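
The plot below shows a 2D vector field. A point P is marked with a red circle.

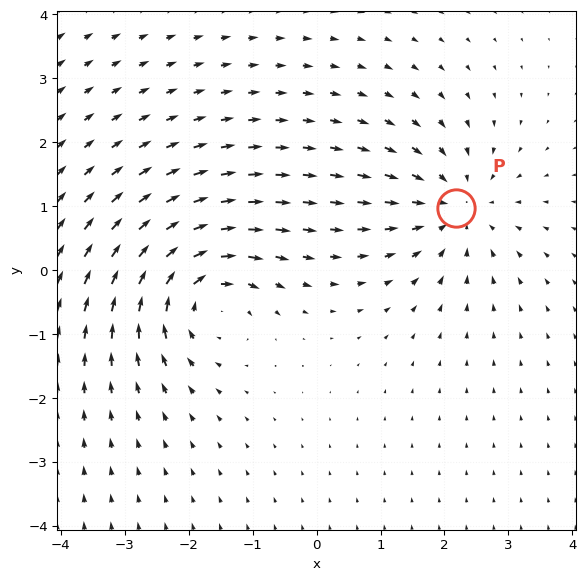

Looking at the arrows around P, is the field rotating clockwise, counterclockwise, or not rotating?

not rotating

Near P at (2.2, 1.0) the arrows show no circulation. The curl there is ≈0.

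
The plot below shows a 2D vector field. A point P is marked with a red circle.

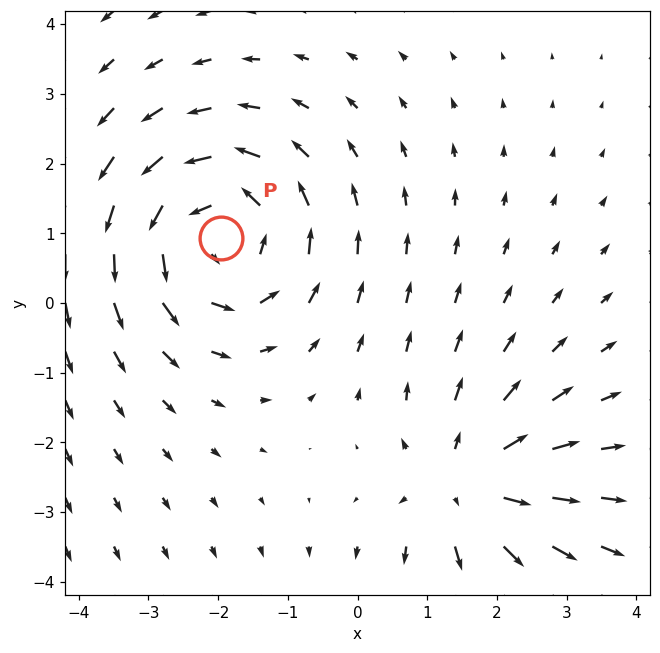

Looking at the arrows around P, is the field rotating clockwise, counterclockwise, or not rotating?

Near P at (-2.0, 0.9) the arrows circulate counterclockwise. The curl (z-component) there is about +4; positive curl means counterclockwise rotation.

counterclockwise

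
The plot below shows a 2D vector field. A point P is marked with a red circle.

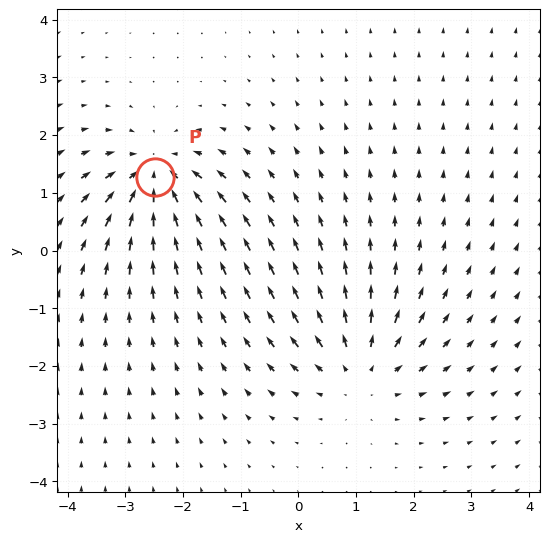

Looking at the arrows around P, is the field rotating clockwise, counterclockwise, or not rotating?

Near P at (-2.5, 1.3) the arrows show no circulation. The curl there is ≈0.

not rotating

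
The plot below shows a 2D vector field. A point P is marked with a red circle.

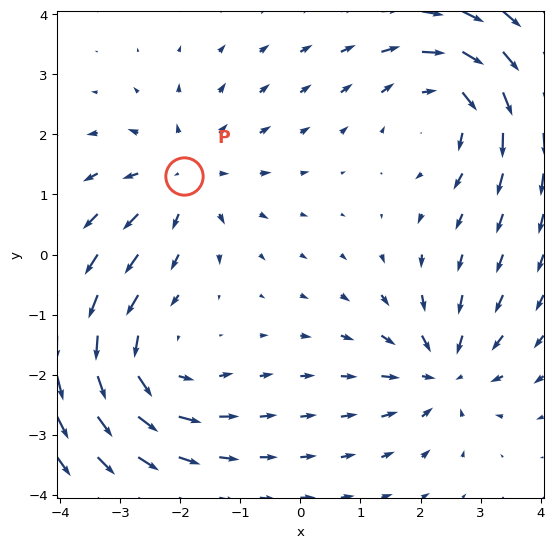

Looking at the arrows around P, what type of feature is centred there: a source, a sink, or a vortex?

At P (-1.9, 1.3) the arrows spread outward. Divergence about +3, curl ≈0 — positive divergence with near-zero curl is a source.

source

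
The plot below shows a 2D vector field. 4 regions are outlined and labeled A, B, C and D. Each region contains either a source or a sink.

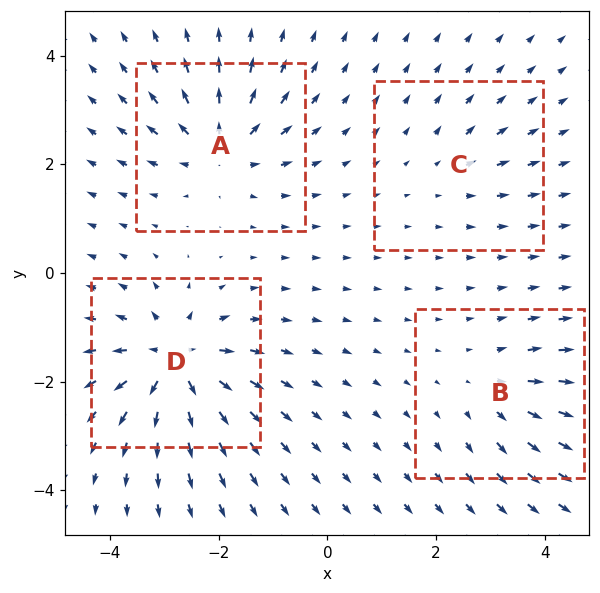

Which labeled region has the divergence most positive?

D

Divergence at each region's feature centre — A: about +6, B: about +4, C: about +2, D: about +8. Region D is most positive.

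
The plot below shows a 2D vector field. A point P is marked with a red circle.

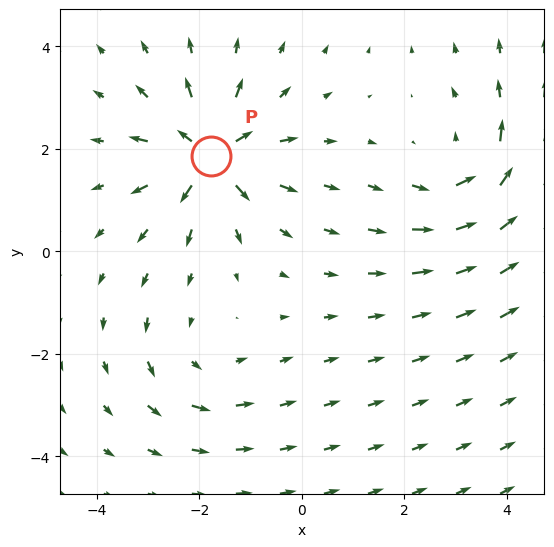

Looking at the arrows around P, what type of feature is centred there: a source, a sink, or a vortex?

At P (-1.8, 1.9) the arrows spread outward. Divergence about +6, curl ≈0 — positive divergence with near-zero curl is a source.

source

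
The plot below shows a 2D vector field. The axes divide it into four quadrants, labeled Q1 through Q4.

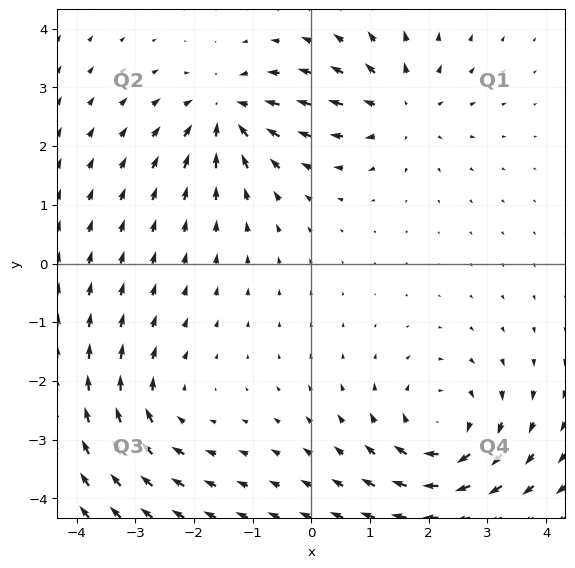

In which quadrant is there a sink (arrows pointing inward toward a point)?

Q2

The sink sits at approximately (-1.4, 2.6), which lies in quadrant Q2. The divergence there is about -5, negative as expected for a sink.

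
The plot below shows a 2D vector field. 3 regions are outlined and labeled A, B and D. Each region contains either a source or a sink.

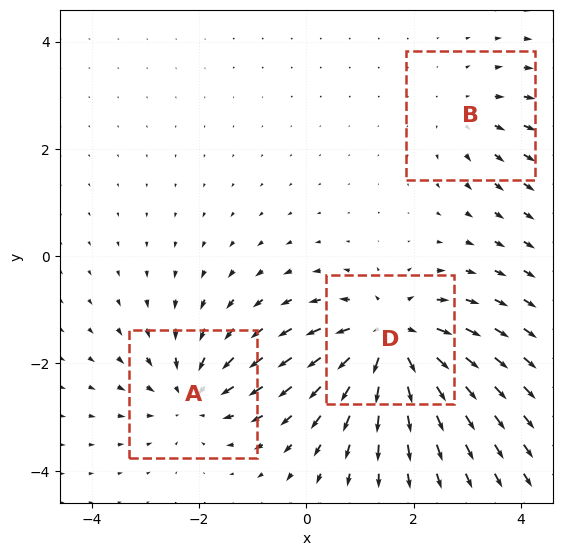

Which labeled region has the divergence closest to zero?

Divergence at each region's feature centre — A: about -4, B: about +2, D: about +5. Region B is closest to zero.

B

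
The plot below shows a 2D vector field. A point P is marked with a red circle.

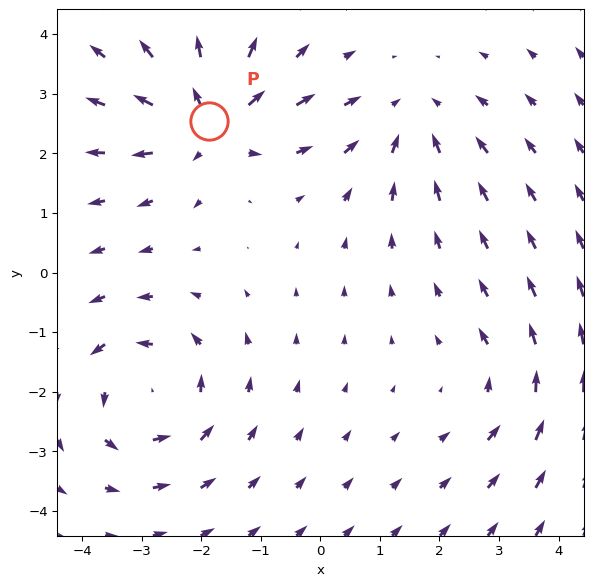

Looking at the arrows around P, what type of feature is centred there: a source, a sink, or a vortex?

At P (-1.9, 2.5) the arrows spread outward. Divergence about +5, curl ≈0 — positive divergence with near-zero curl is a source.

source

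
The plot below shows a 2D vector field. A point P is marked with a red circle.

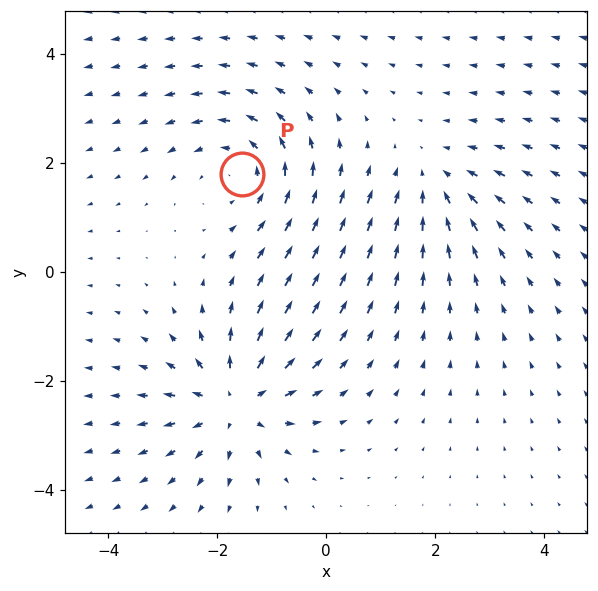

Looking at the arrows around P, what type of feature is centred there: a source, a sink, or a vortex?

At P (-1.5, 1.8) the arrows circulate counterclockwise. Divergence ≈0, curl about +3 — near-zero divergence with nonzero curl is a vortex.

vortex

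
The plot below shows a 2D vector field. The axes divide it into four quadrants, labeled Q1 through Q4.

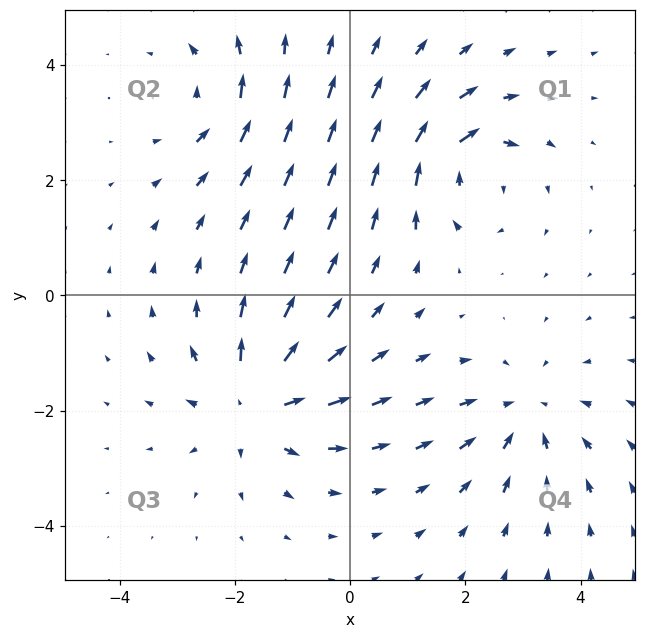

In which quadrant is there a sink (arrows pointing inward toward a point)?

The sink sits at approximately (3.0, -2.1), which lies in quadrant Q4. The divergence there is about -3, negative as expected for a sink.

Q4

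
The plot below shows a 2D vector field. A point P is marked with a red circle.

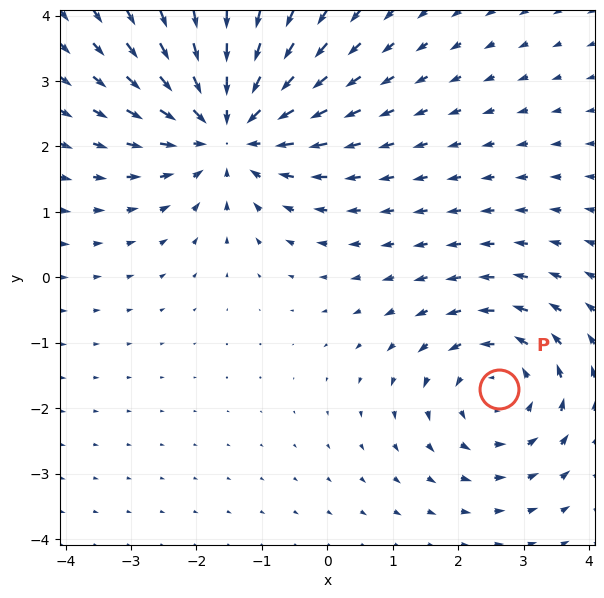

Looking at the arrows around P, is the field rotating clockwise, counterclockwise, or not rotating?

counterclockwise

Near P at (2.6, -1.7) the arrows circulate counterclockwise. The curl (z-component) there is about +3; positive curl means counterclockwise rotation.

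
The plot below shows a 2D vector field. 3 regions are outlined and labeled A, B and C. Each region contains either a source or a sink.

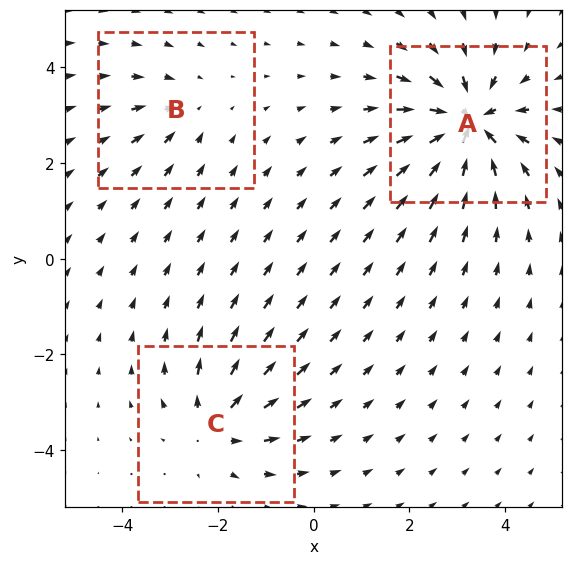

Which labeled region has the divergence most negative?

Divergence at each region's feature centre — A: about -6, B: about -2, C: about +3. Region A is most negative.

A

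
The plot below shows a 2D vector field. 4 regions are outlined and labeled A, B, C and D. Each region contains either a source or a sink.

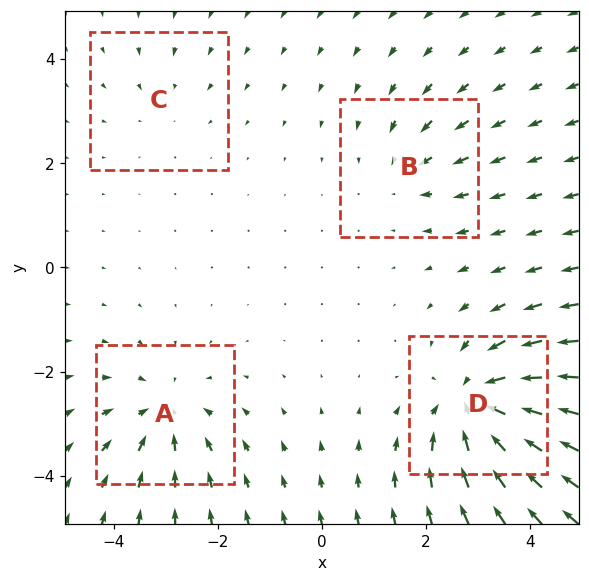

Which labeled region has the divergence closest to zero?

C

Divergence at each region's feature centre — A: about -5, B: about -3, C: about -2, D: about -7. Region C is closest to zero.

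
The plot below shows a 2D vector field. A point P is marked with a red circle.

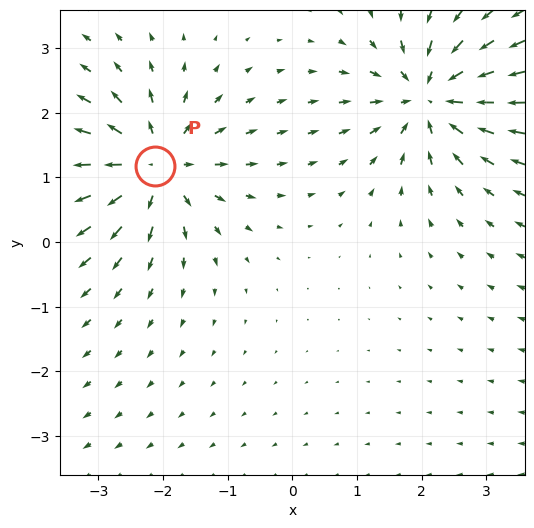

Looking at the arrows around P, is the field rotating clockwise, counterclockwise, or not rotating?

not rotating

Near P at (-2.1, 1.2) the arrows show no circulation. The curl there is ≈0.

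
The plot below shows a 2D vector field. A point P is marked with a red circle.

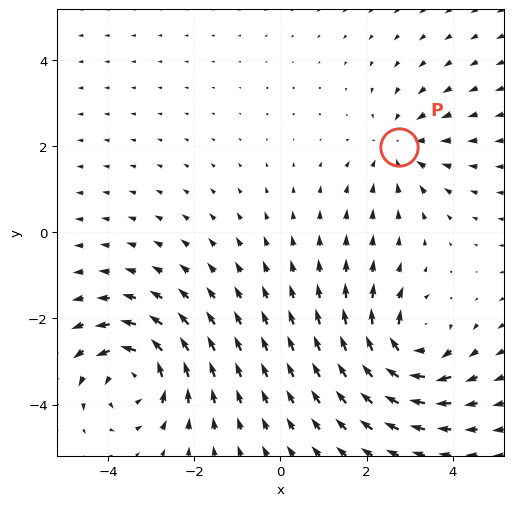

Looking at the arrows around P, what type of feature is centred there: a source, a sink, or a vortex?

sink

At P (2.8, 2.0) the arrows converge inward. Divergence about -3, curl ≈0 — negative divergence with near-zero curl is a sink.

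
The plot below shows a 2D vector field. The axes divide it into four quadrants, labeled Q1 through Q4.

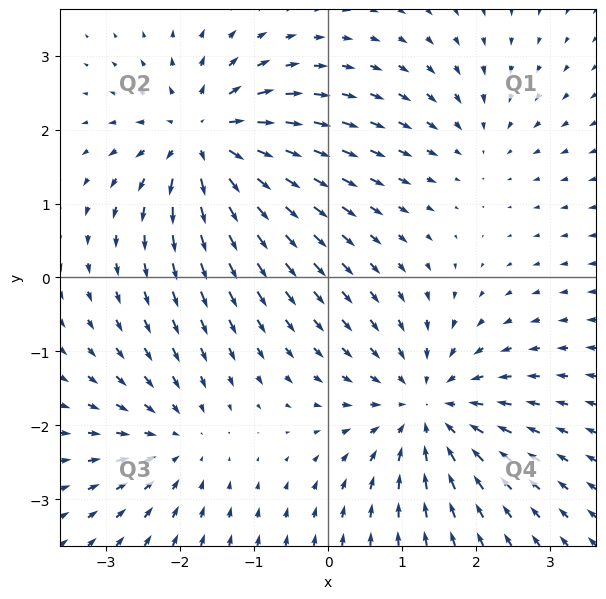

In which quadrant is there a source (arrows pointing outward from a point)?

The source sits at approximately (-1.7, 1.9), which lies in quadrant Q2. The divergence there is about +7, positive as expected for a source.

Q2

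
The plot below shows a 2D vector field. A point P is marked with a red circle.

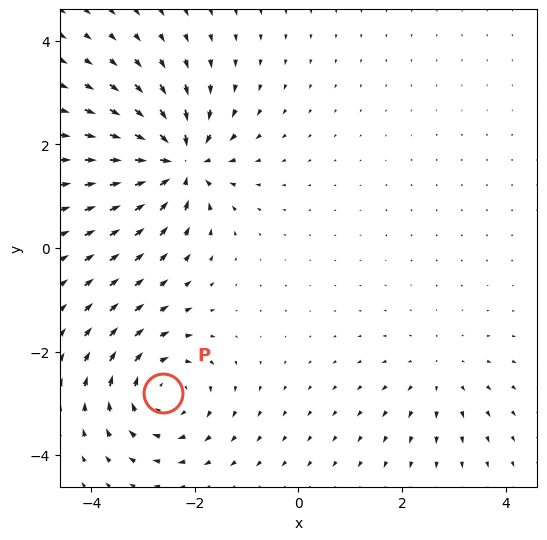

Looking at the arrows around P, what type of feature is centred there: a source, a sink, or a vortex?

vortex

At P (-2.6, -2.8) the arrows circulate clockwise. Divergence ≈0, curl about -4 — near-zero divergence with nonzero curl is a vortex.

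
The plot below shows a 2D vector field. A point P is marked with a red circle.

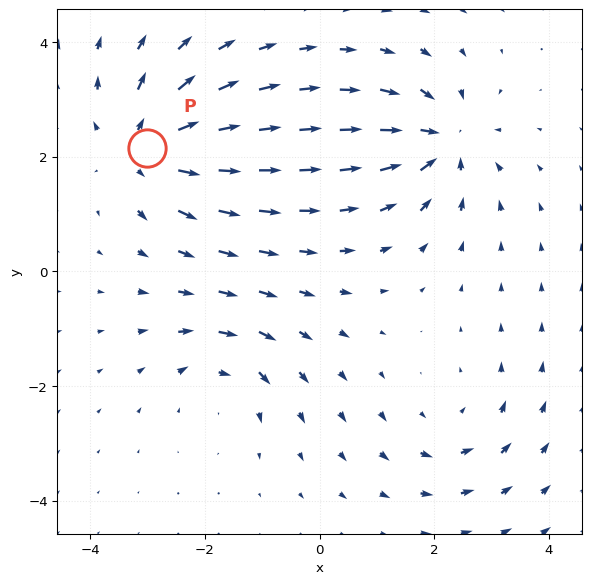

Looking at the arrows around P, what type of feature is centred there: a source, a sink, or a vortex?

source

At P (-3.0, 2.2) the arrows spread outward. Divergence about +4, curl ≈0 — positive divergence with near-zero curl is a source.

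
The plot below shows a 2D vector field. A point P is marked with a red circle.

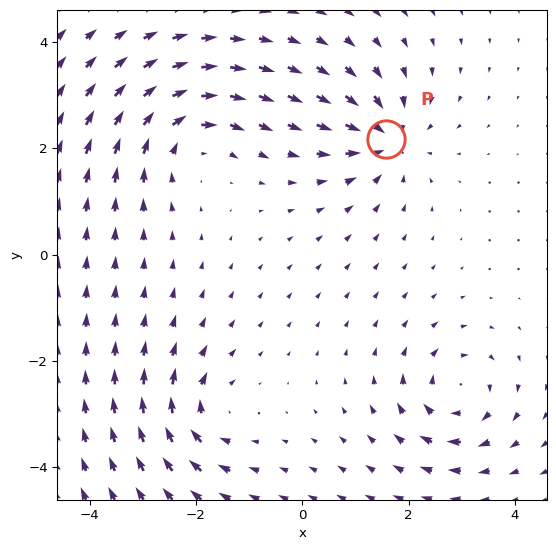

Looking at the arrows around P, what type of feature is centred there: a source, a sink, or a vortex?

sink

At P (1.6, 2.2) the arrows converge inward. Divergence about -5, curl ≈0 — negative divergence with near-zero curl is a sink.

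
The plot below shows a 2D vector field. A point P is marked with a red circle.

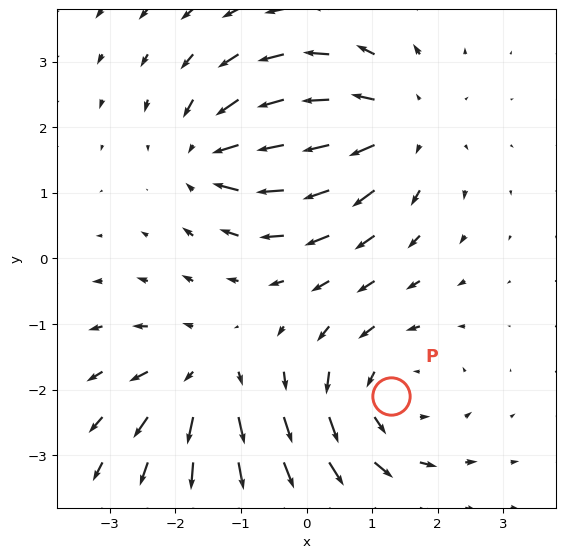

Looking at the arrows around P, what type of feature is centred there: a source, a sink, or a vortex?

At P (1.3, -2.1) the arrows circulate counterclockwise. Divergence ≈0, curl about +4 — near-zero divergence with nonzero curl is a vortex.

vortex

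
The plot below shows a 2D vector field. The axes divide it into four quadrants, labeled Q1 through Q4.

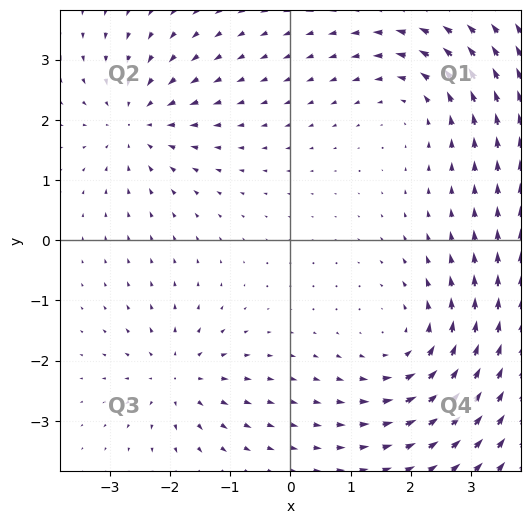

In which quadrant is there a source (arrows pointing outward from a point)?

The source sits at approximately (-1.9, -2.3), which lies in quadrant Q3. The divergence there is about +4, positive as expected for a source.

Q3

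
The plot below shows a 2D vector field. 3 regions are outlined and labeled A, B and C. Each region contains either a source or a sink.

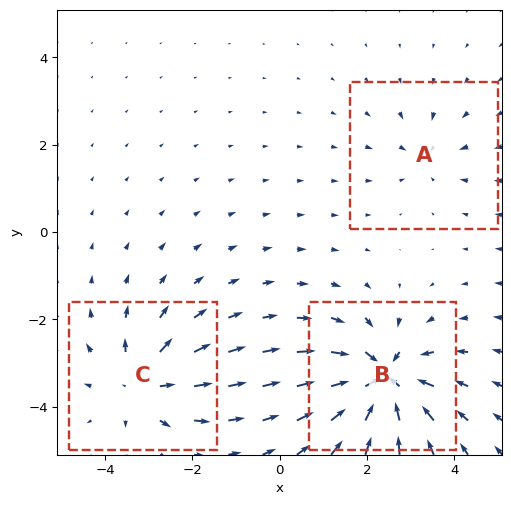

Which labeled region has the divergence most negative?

Divergence at each region's feature centre — A: about -2, B: about -6, C: about +4. Region B is most negative.

B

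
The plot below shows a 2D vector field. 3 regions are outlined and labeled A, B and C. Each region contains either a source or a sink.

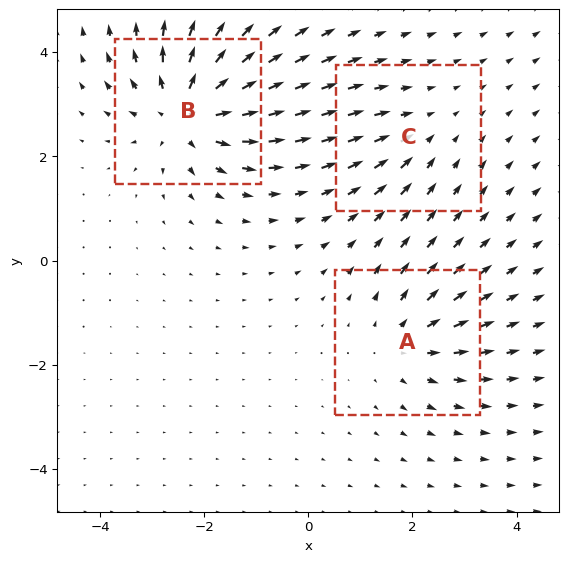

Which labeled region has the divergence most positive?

Divergence at each region's feature centre — A: about +3, B: about +6, C: about -2. Region B is most positive.

B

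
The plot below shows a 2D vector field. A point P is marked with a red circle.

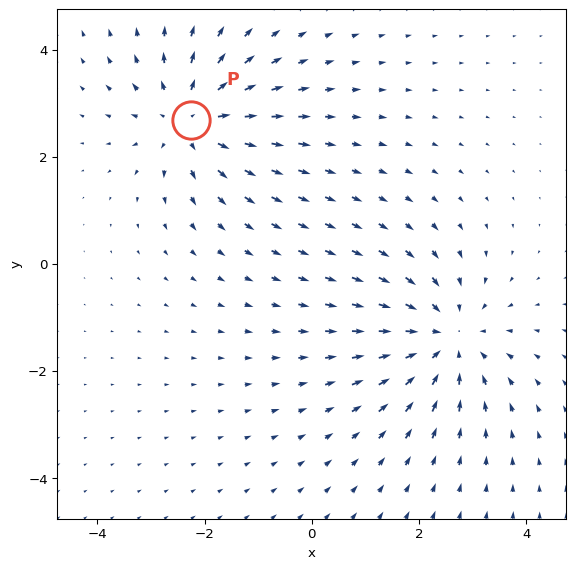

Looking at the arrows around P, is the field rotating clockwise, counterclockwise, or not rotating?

not rotating

Near P at (-2.3, 2.7) the arrows show no circulation. The curl there is ≈0.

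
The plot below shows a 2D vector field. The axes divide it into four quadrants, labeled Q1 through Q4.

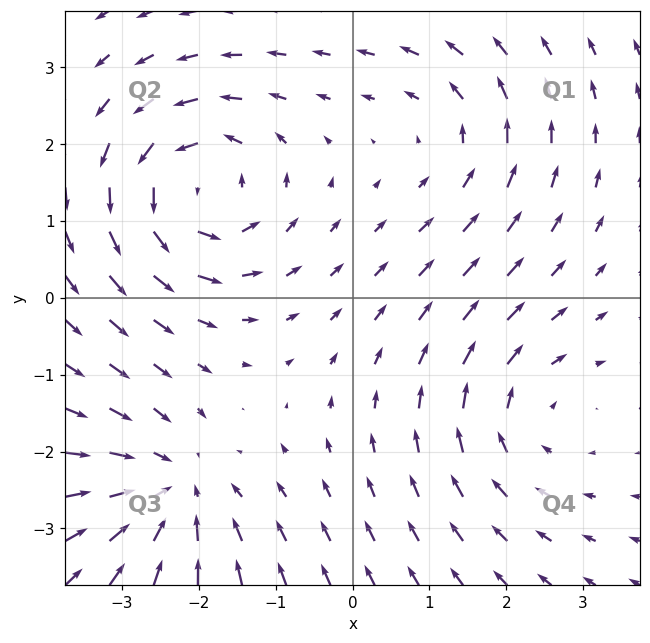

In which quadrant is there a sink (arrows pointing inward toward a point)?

The sink sits at approximately (-2.3, -2.5), which lies in quadrant Q3. The divergence there is about -4, negative as expected for a sink.

Q3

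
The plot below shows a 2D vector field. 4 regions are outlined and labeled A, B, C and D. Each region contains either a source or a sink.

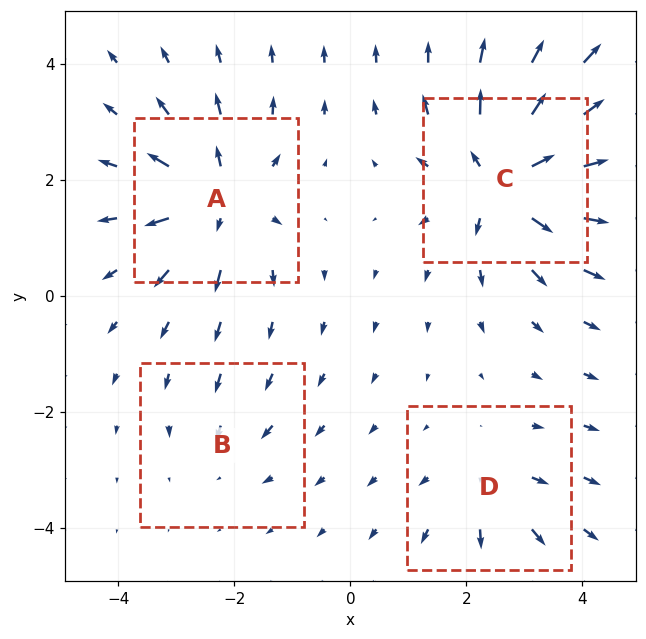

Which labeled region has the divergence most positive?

Divergence at each region's feature centre — A: about +6, B: about -2, C: about +8, D: about +4. Region C is most positive.

C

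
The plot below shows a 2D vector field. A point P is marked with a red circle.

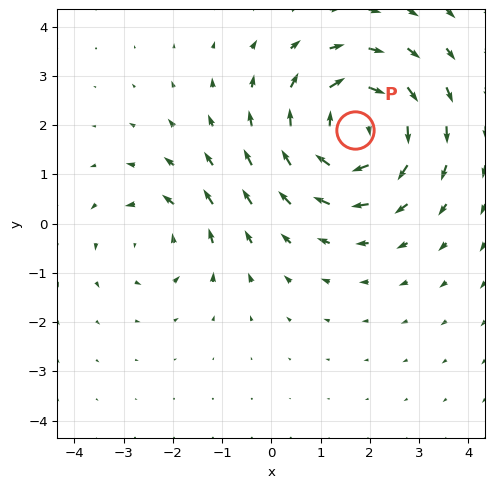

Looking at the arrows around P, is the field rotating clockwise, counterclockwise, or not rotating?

clockwise

Near P at (1.7, 1.9) the arrows circulate clockwise. The curl (z-component) there is about -5; negative curl means clockwise rotation.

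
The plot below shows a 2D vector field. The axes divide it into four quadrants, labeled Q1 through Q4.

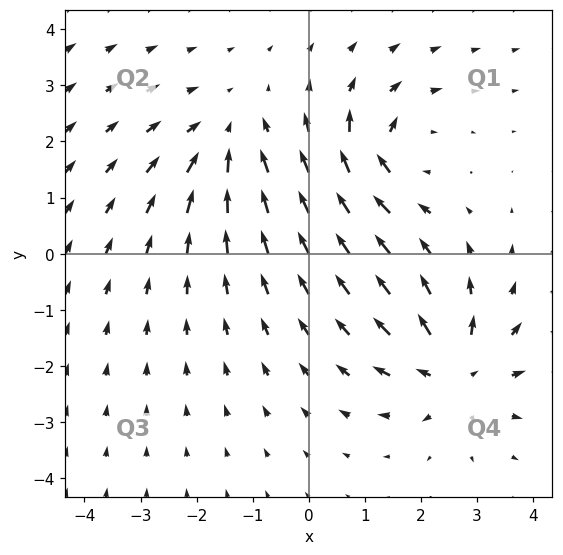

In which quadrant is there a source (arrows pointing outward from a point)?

Q4

The source sits at approximately (2.6, -2.1), which lies in quadrant Q4. The divergence there is about +6, positive as expected for a source.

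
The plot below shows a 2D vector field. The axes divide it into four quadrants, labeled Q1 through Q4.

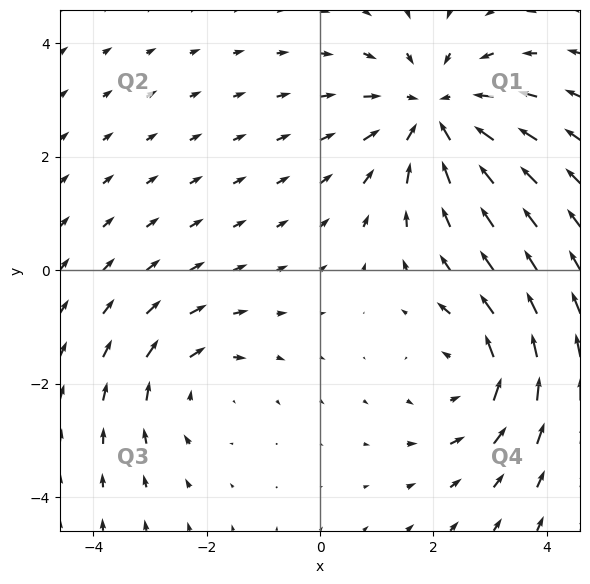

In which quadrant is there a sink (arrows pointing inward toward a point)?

The sink sits at approximately (2.0, 2.8), which lies in quadrant Q1. The divergence there is about -4, negative as expected for a sink.

Q1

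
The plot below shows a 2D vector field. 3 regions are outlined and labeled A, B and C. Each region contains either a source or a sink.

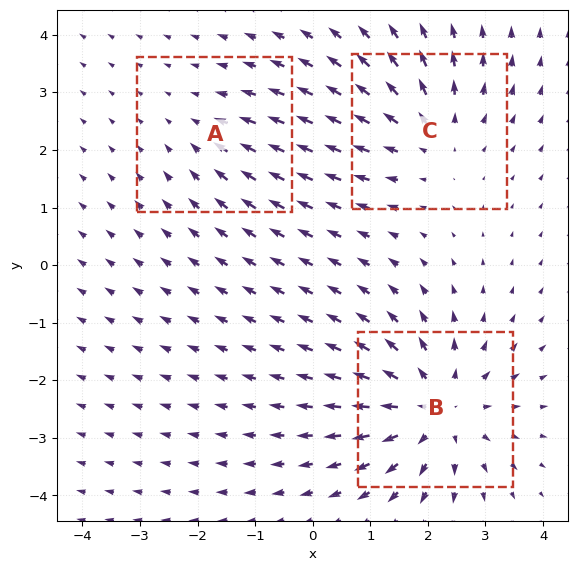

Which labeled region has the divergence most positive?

Divergence at each region's feature centre — A: about -2, B: about +4, C: about +3. Region B is most positive.

B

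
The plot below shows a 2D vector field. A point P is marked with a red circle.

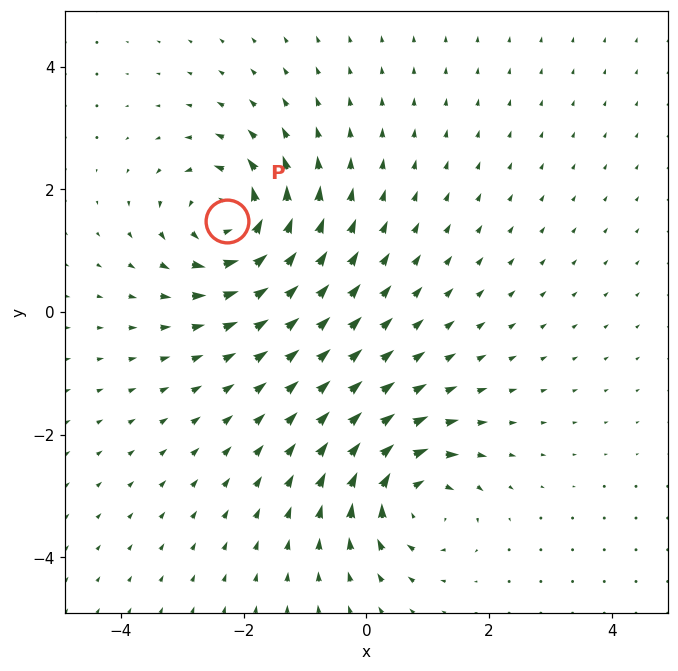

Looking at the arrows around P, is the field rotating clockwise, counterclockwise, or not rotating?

counterclockwise

Near P at (-2.3, 1.5) the arrows circulate counterclockwise. The curl (z-component) there is about +5; positive curl means counterclockwise rotation.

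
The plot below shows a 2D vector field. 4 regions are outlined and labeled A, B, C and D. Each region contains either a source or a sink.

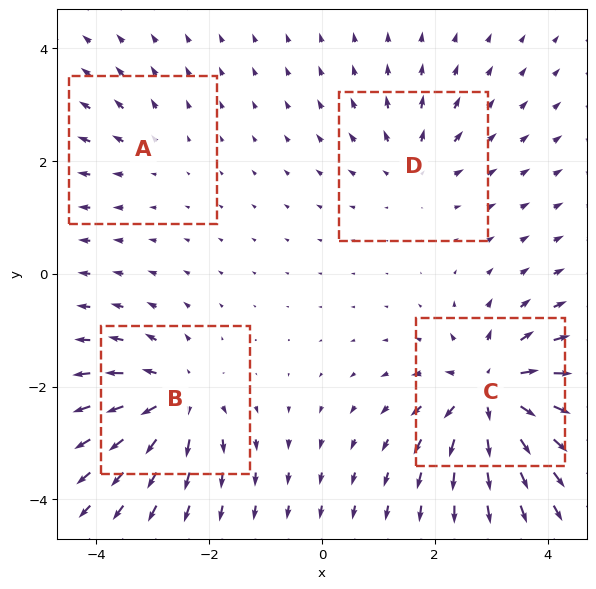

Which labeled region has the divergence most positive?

C

Divergence at each region's feature centre — A: about +2, B: about +6, C: about +8, D: about +4. Region C is most positive.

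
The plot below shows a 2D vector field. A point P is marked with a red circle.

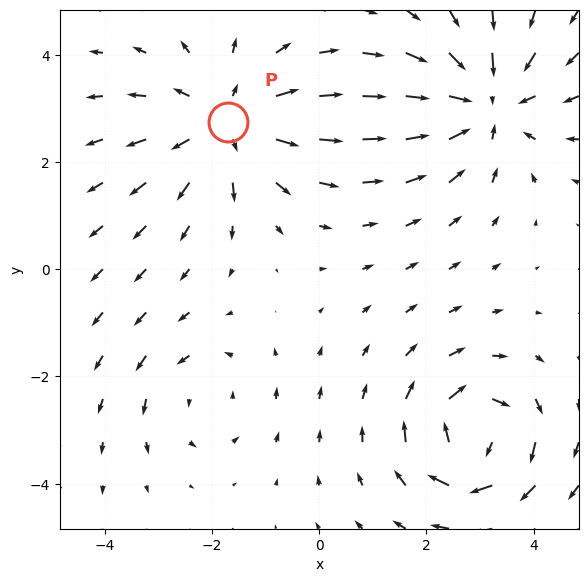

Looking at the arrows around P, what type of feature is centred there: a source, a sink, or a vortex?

source

At P (-1.7, 2.7) the arrows spread outward. Divergence about +4, curl ≈0 — positive divergence with near-zero curl is a source.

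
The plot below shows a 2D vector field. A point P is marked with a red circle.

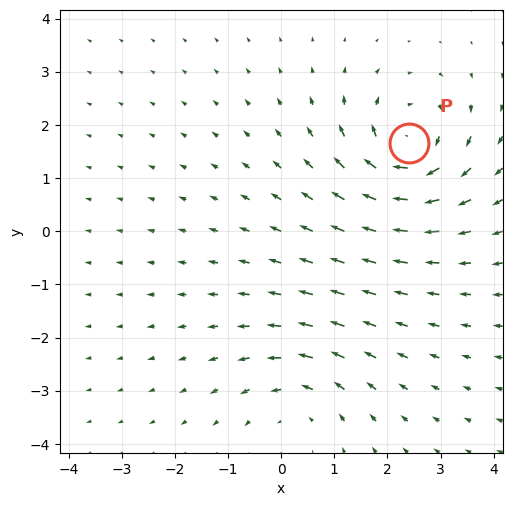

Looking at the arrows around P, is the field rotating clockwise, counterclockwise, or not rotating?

clockwise

Near P at (2.4, 1.7) the arrows circulate clockwise. The curl (z-component) there is about -5; negative curl means clockwise rotation.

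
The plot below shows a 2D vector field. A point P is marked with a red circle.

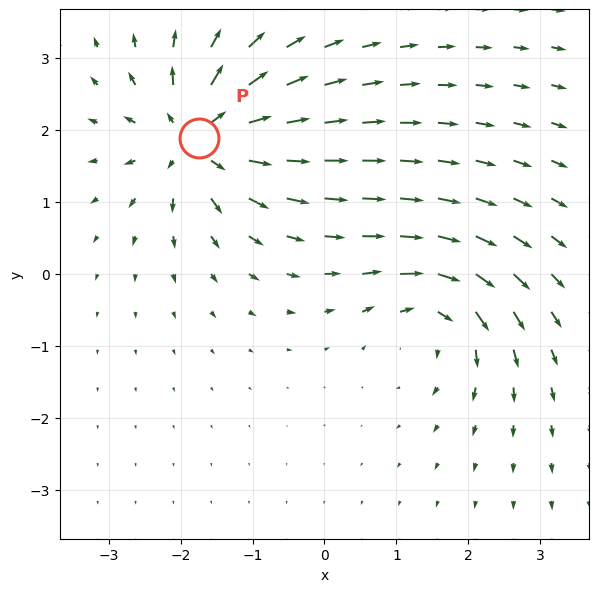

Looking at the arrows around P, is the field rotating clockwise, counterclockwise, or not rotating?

Near P at (-1.7, 1.9) the arrows show no circulation. The curl there is ≈0.

not rotating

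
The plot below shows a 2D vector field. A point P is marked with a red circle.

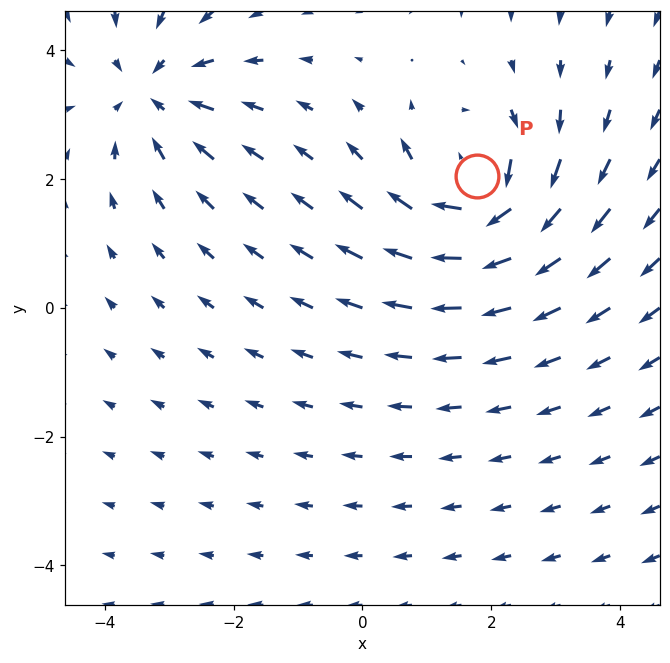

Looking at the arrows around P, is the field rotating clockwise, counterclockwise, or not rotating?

Near P at (1.8, 2.1) the arrows circulate clockwise. The curl (z-component) there is about -6; negative curl means clockwise rotation.

clockwise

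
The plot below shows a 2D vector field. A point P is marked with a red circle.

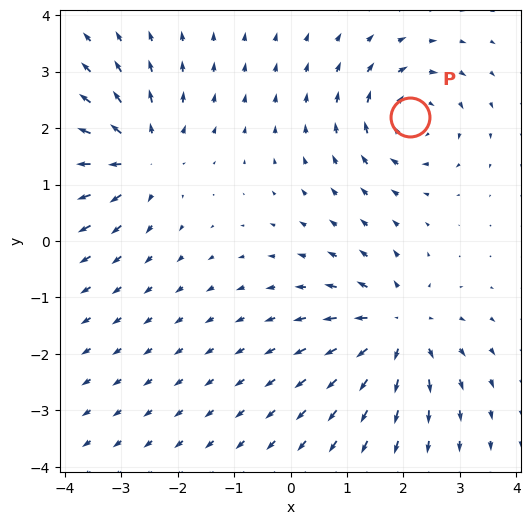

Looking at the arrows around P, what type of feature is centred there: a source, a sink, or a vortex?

vortex

At P (2.1, 2.2) the arrows circulate clockwise. Divergence ≈0, curl about -5 — near-zero divergence with nonzero curl is a vortex.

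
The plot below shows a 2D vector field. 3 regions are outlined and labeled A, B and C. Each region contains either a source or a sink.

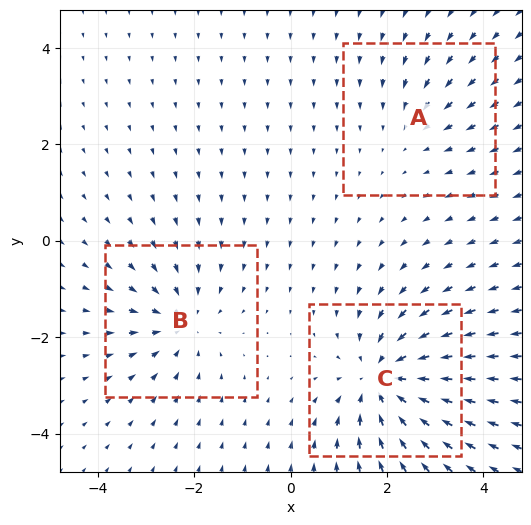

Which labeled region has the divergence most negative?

C

Divergence at each region's feature centre — A: about -2, B: about -3, C: about -5. Region C is most negative.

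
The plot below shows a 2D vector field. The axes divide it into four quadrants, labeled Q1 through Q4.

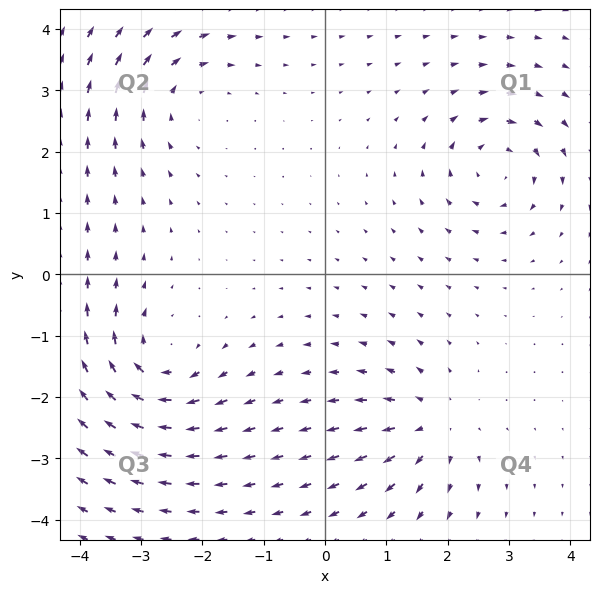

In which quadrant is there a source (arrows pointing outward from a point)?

The source sits at approximately (1.7, -2.5), which lies in quadrant Q4. The divergence there is about +4, positive as expected for a source.

Q4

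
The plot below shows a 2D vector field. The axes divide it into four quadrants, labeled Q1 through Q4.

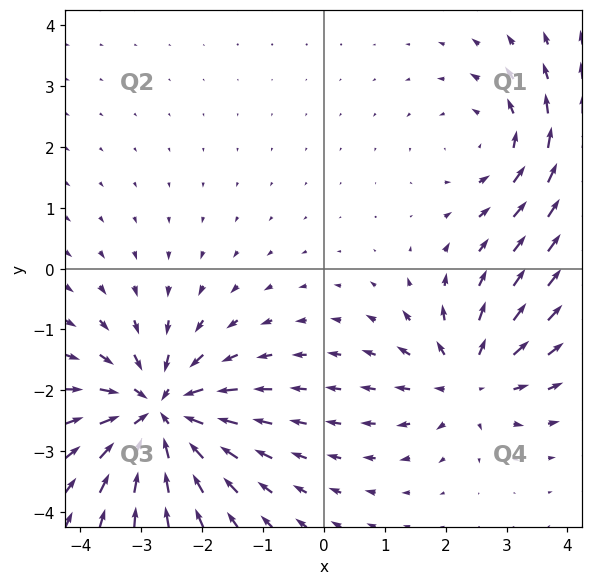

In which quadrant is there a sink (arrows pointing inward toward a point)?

The sink sits at approximately (-2.7, -2.4), which lies in quadrant Q3. The divergence there is about -5, negative as expected for a sink.

Q3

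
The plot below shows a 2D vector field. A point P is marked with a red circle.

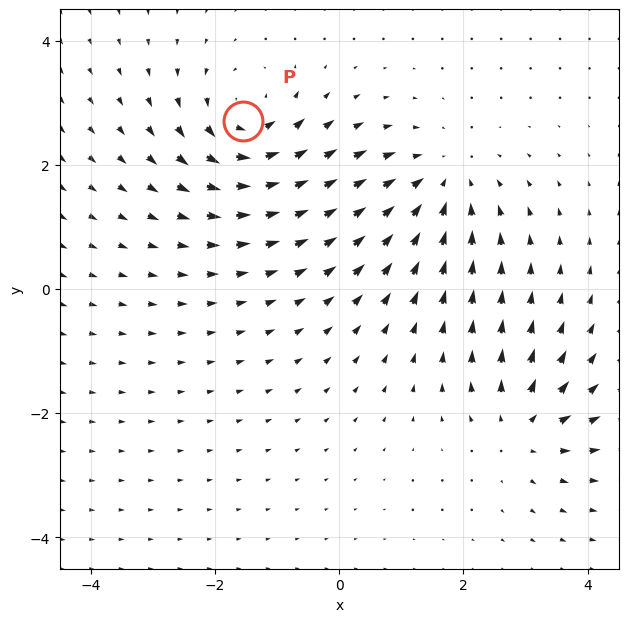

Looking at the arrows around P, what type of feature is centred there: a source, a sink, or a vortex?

At P (-1.6, 2.7) the arrows circulate counterclockwise. Divergence ≈0, curl about +5 — near-zero divergence with nonzero curl is a vortex.

vortex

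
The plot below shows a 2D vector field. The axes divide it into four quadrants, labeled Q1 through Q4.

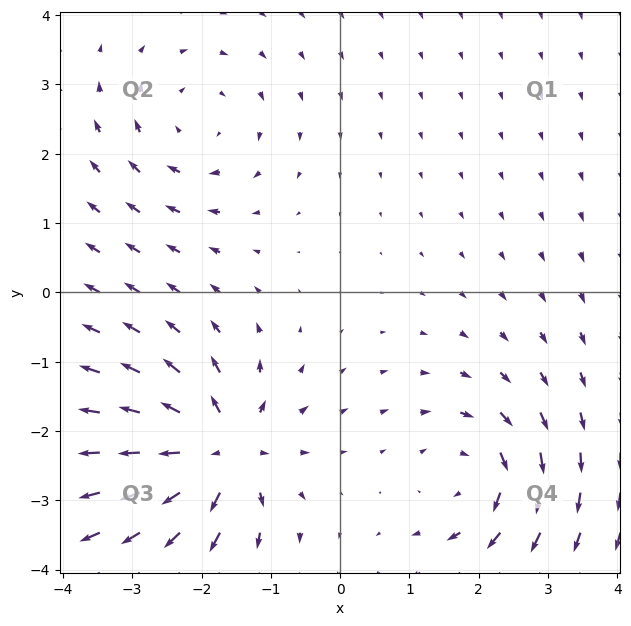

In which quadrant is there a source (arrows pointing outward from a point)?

The source sits at approximately (-1.7, -2.3), which lies in quadrant Q3. The divergence there is about +6, positive as expected for a source.

Q3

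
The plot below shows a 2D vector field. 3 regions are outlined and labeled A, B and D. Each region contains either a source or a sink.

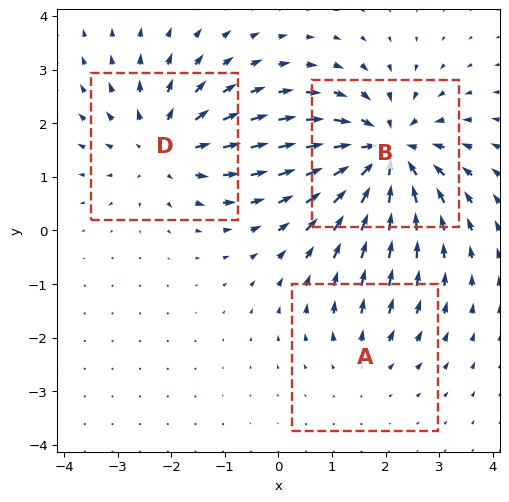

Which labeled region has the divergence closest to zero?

A

Divergence at each region's feature centre — A: about +2, B: about -5, D: about +3. Region A is closest to zero.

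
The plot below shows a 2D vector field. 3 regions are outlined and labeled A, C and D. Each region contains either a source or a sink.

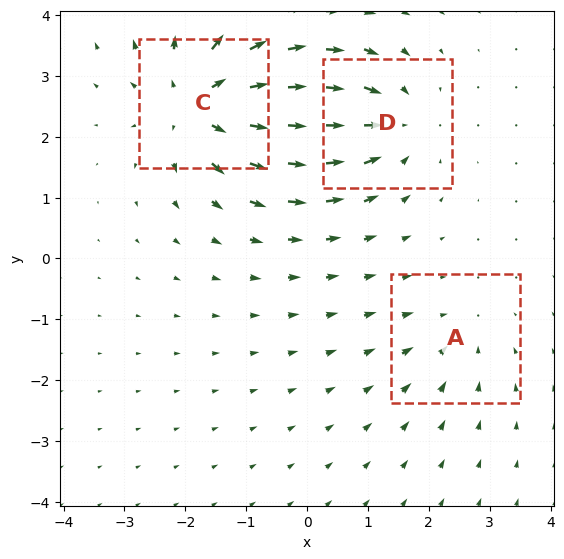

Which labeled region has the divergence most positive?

C

Divergence at each region's feature centre — A: about -2, C: about +5, D: about -3. Region C is most positive.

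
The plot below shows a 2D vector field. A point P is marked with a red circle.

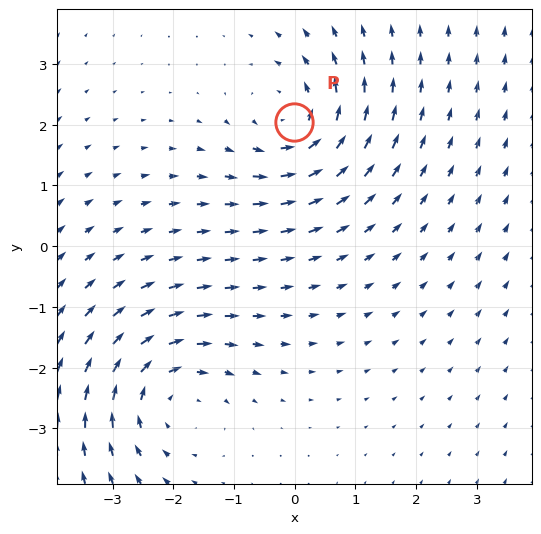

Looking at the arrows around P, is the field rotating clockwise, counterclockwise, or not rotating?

counterclockwise

Near P at (-0.0, 2.1) the arrows circulate counterclockwise. The curl (z-component) there is about +4; positive curl means counterclockwise rotation.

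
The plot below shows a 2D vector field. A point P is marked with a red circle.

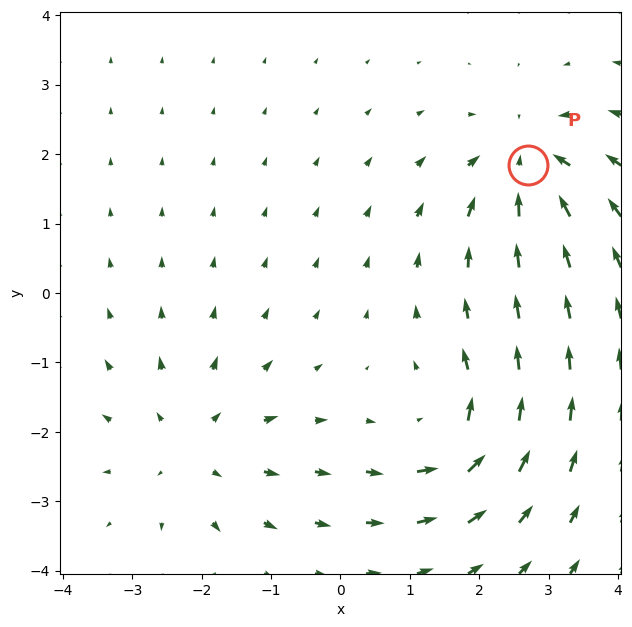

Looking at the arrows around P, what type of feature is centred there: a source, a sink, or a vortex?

sink

At P (2.7, 1.8) the arrows converge inward. Divergence about -6, curl ≈0 — negative divergence with near-zero curl is a sink.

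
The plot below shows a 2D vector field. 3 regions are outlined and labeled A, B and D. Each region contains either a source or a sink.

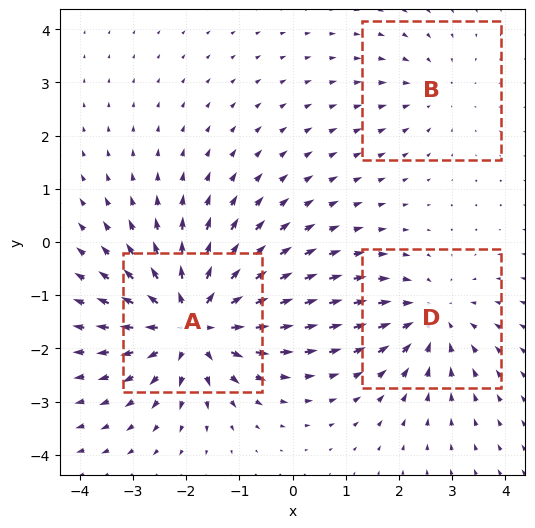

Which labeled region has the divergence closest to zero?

B

Divergence at each region's feature centre — A: about +5, B: about -2, D: about -3. Region B is closest to zero.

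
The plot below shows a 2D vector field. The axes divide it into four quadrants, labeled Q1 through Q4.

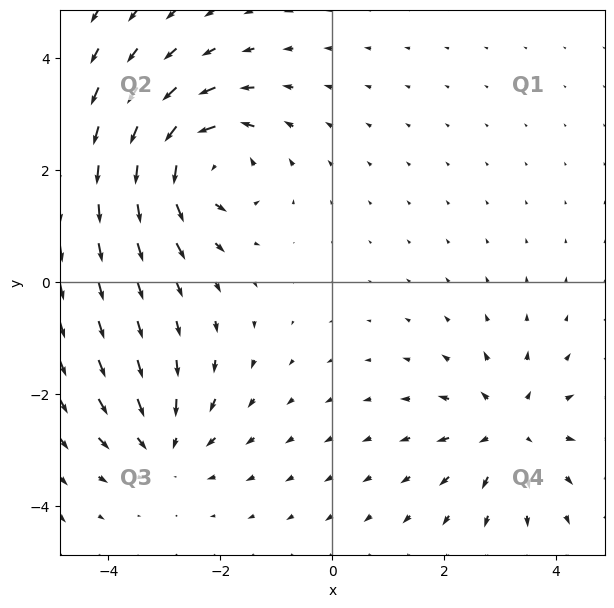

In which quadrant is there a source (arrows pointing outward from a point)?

Q4

The source sits at approximately (3.2, -2.6), which lies in quadrant Q4. The divergence there is about +4, positive as expected for a source.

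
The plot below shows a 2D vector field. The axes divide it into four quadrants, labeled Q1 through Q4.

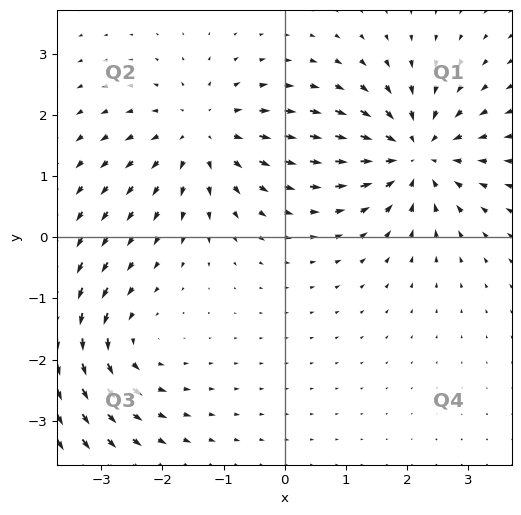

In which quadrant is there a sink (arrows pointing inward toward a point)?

The sink sits at approximately (2.1, 1.4), which lies in quadrant Q1. The divergence there is about -5, negative as expected for a sink.

Q1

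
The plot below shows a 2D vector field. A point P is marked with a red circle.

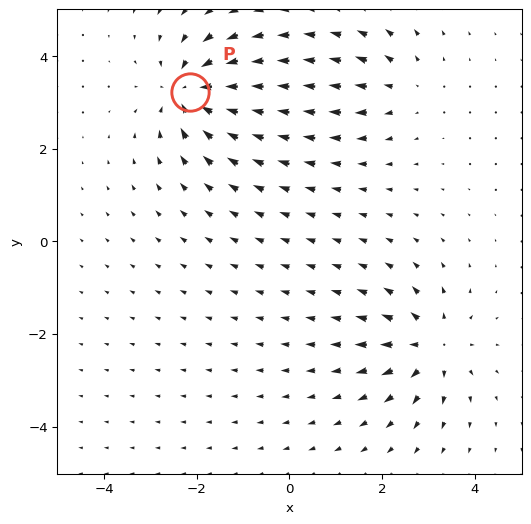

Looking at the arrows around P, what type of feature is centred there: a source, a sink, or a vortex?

At P (-2.1, 3.2) the arrows converge inward. Divergence about -6, curl ≈0 — negative divergence with near-zero curl is a sink.

sink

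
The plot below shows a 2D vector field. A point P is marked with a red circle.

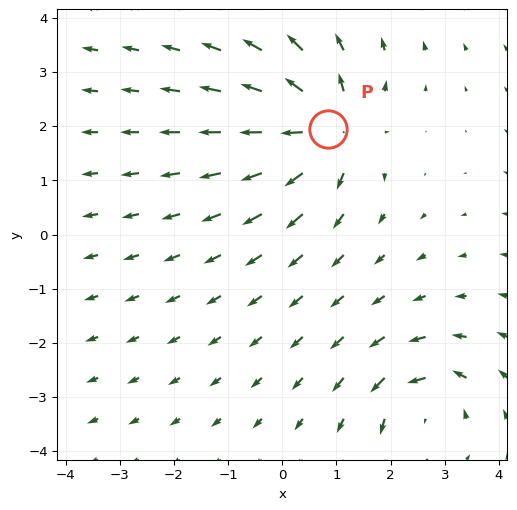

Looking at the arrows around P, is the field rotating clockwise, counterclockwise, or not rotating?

Near P at (0.9, 2.0) the arrows show no circulation. The curl there is ≈0.

not rotating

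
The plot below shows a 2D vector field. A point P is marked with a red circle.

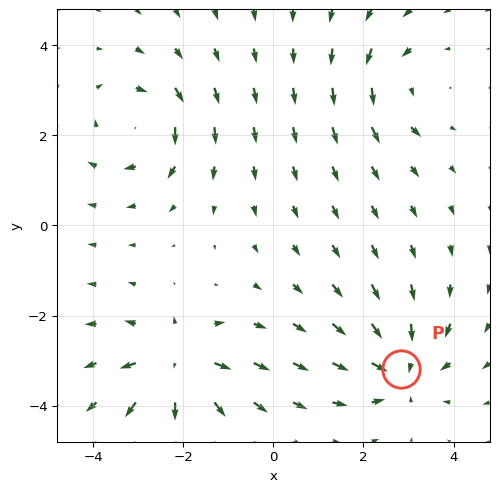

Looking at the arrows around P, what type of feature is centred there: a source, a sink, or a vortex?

sink

At P (2.8, -3.2) the arrows converge inward. Divergence about -5, curl ≈0 — negative divergence with near-zero curl is a sink.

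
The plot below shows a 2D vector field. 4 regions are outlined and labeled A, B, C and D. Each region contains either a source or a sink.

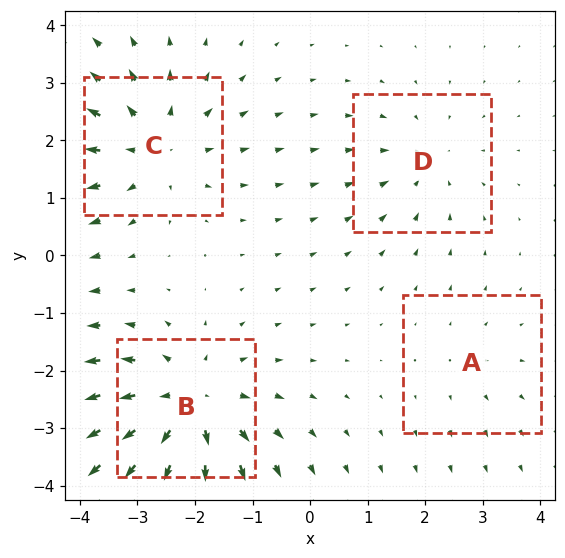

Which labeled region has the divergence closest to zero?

Divergence at each region's feature centre — A: about +2, B: about +6, C: about +5, D: about -3. Region A is closest to zero.

A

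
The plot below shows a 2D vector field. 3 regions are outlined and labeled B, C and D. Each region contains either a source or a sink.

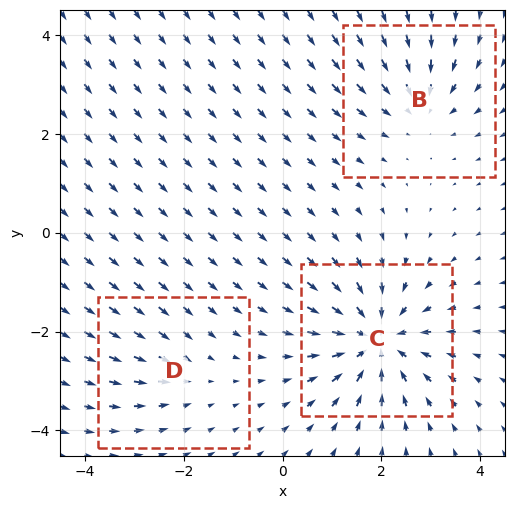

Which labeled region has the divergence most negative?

C

Divergence at each region's feature centre — B: about -3, C: about -5, D: about -2. Region C is most negative.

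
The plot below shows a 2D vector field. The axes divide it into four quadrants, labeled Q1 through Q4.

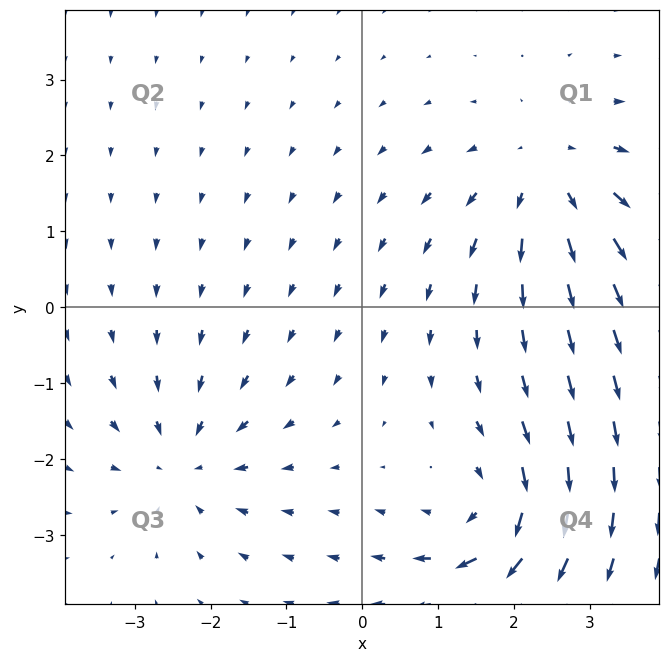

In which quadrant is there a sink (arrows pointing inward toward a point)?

Q3

The sink sits at approximately (-2.4, -2.0), which lies in quadrant Q3. The divergence there is about -3, negative as expected for a sink.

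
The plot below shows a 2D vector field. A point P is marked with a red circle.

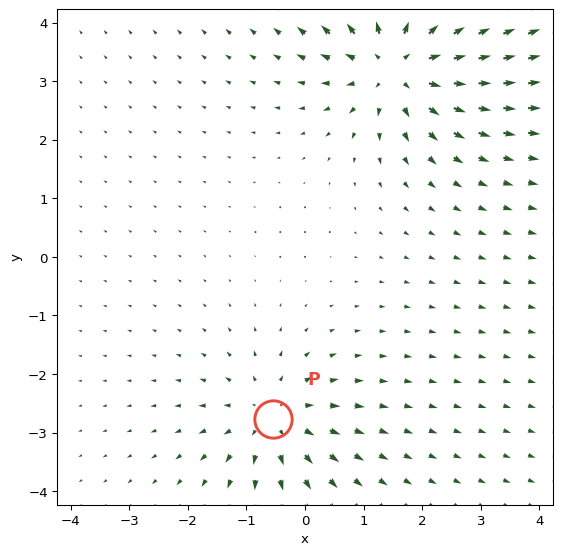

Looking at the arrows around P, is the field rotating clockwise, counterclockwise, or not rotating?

not rotating

Near P at (-0.5, -2.8) the arrows show no circulation. The curl there is ≈0.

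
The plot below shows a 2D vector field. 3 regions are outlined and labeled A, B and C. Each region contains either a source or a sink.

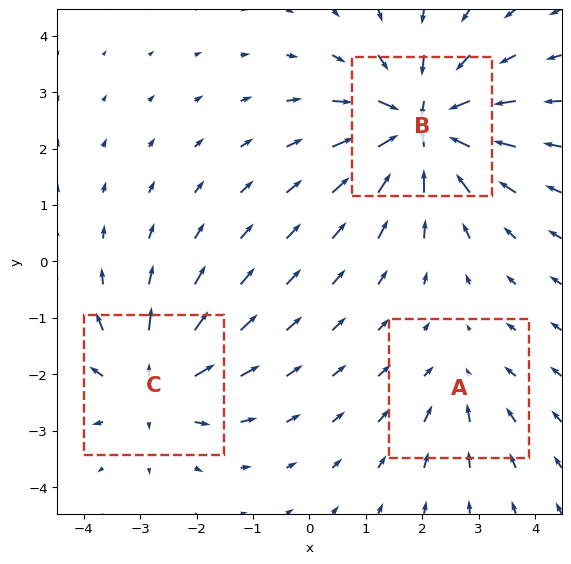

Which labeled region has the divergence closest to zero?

Divergence at each region's feature centre — A: about -2, B: about -6, C: about +4. Region A is closest to zero.

A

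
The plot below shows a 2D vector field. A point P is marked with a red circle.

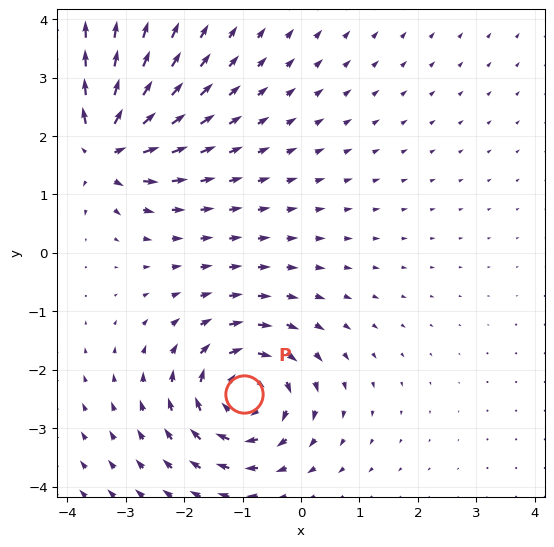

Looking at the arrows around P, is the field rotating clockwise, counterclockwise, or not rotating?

Near P at (-1.0, -2.4) the arrows circulate clockwise. The curl (z-component) there is about -4; negative curl means clockwise rotation.

clockwise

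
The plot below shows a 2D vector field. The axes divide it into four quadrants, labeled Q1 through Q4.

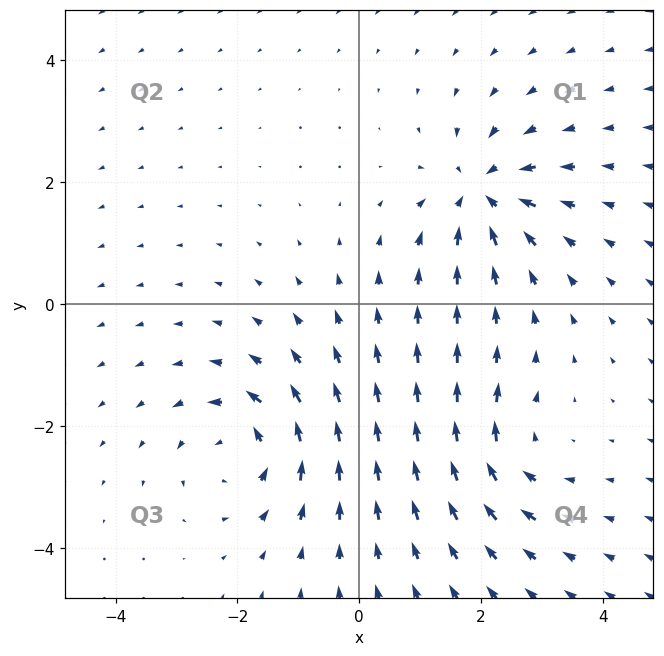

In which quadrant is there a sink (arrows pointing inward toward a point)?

The sink sits at approximately (2.0, 1.8), which lies in quadrant Q1. The divergence there is about -6, negative as expected for a sink.

Q1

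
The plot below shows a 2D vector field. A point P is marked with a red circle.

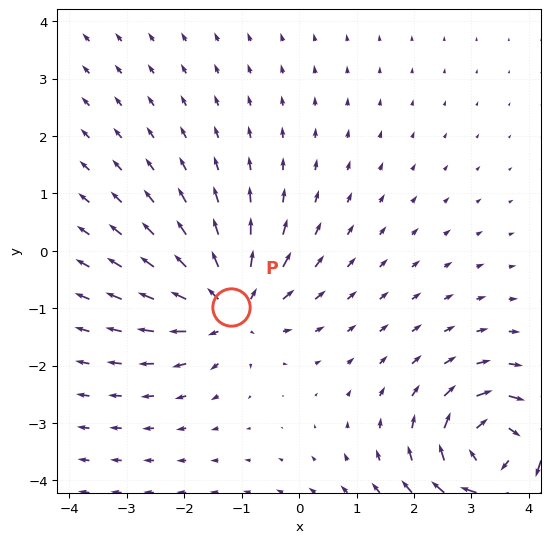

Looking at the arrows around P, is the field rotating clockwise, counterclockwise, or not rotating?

Near P at (-1.2, -1.0) the arrows show no circulation. The curl there is ≈0.

not rotating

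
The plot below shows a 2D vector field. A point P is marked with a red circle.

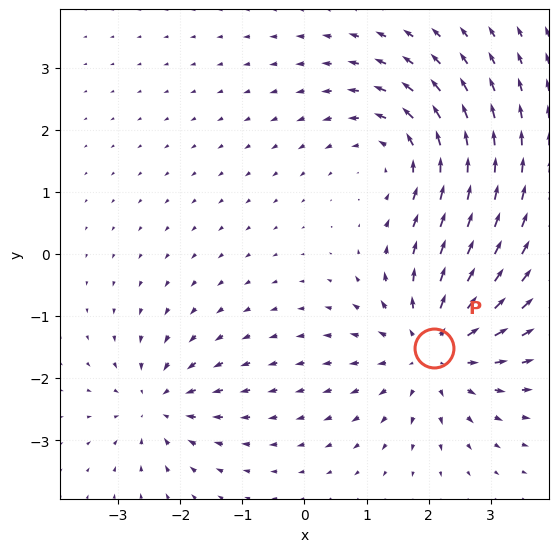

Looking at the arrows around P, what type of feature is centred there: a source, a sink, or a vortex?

At P (2.1, -1.5) the arrows spread outward. Divergence about +4, curl ≈0 — positive divergence with near-zero curl is a source.

source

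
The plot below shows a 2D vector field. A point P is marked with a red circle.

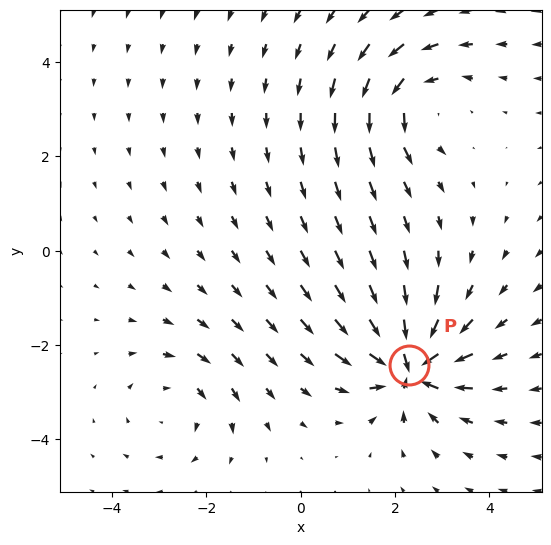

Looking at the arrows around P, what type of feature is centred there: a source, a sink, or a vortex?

At P (2.3, -2.4) the arrows converge inward. Divergence about -6, curl ≈0 — negative divergence with near-zero curl is a sink.

sink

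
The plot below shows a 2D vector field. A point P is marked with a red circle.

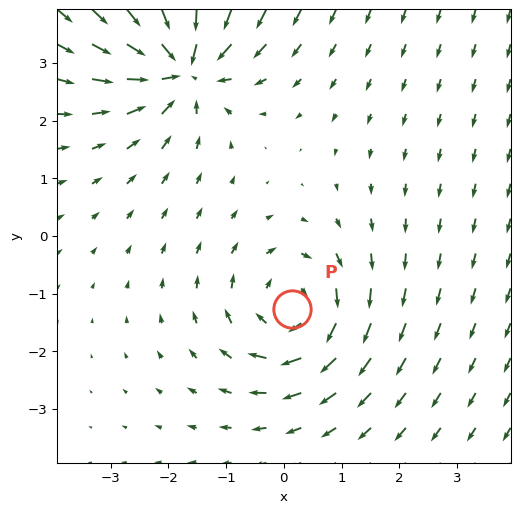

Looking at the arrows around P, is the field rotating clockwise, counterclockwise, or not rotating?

clockwise

Near P at (0.1, -1.3) the arrows circulate clockwise. The curl (z-component) there is about -4; negative curl means clockwise rotation.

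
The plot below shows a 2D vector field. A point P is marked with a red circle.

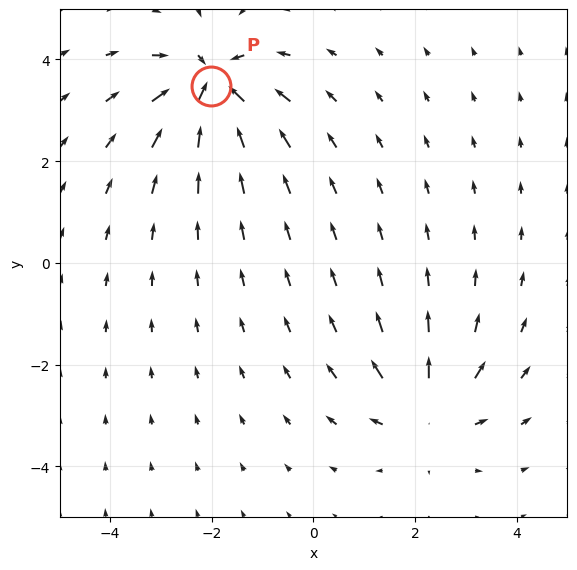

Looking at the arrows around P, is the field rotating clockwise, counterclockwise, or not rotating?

not rotating

Near P at (-2.0, 3.5) the arrows show no circulation. The curl there is ≈0.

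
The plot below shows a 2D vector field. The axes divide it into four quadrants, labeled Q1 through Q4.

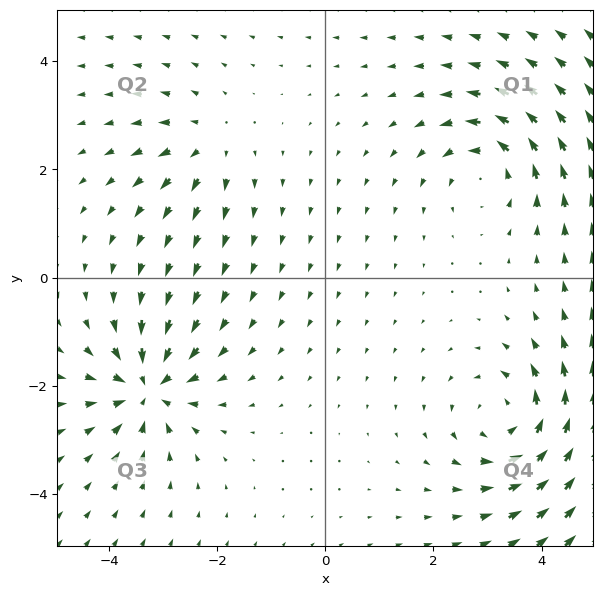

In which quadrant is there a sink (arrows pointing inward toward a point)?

The sink sits at approximately (-3.3, -2.0), which lies in quadrant Q3. The divergence there is about -7, negative as expected for a sink.

Q3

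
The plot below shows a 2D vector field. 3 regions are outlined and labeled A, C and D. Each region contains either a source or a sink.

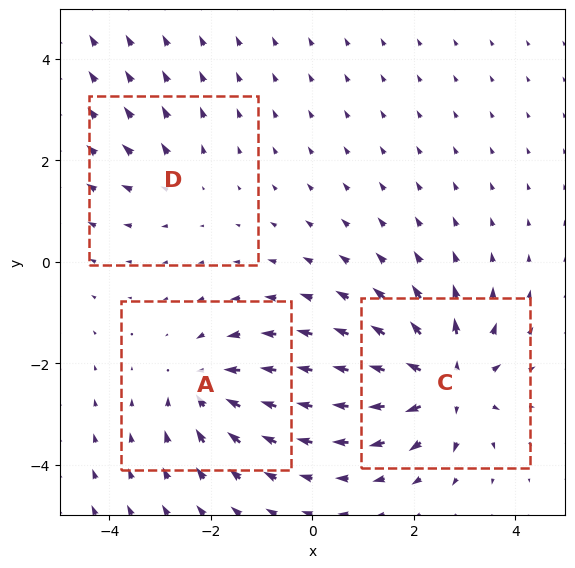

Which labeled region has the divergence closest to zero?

D

Divergence at each region's feature centre — A: about -4, C: about +6, D: about +2. Region D is closest to zero.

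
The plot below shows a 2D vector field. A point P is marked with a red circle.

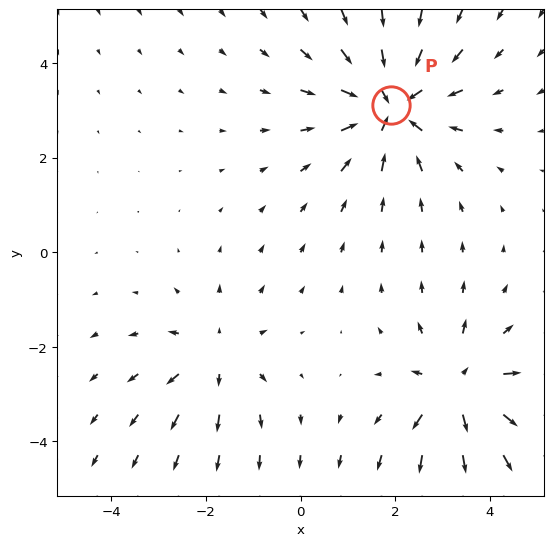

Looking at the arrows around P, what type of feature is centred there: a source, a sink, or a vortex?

At P (1.9, 3.1) the arrows converge inward. Divergence about -4, curl ≈0 — negative divergence with near-zero curl is a sink.

sink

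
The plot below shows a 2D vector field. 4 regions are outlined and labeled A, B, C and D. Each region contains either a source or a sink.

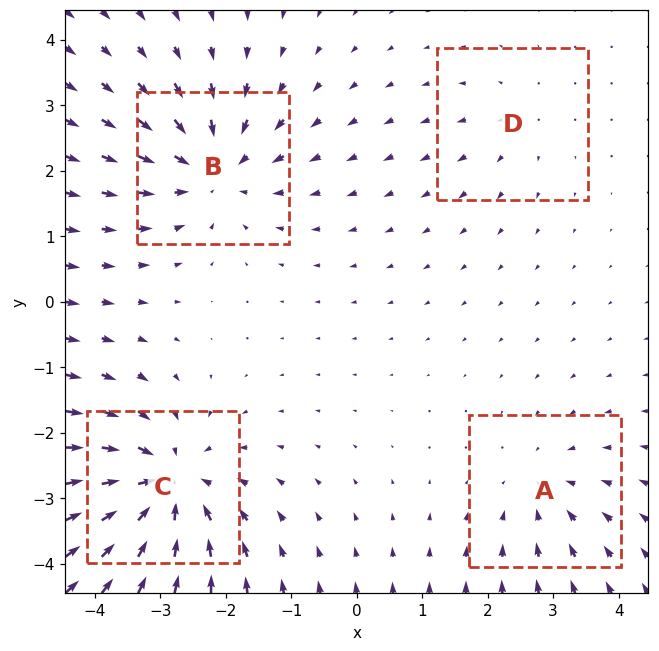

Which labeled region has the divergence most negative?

Divergence at each region's feature centre — A: about -3, B: about -5, C: about -7, D: about +2. Region C is most negative.

C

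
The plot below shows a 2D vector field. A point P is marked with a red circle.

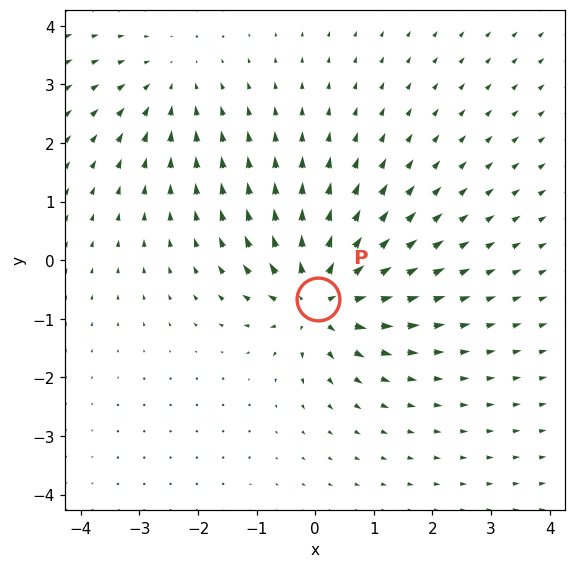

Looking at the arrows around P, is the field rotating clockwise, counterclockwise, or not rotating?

not rotating

Near P at (0.1, -0.7) the arrows show no circulation. The curl there is ≈0.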